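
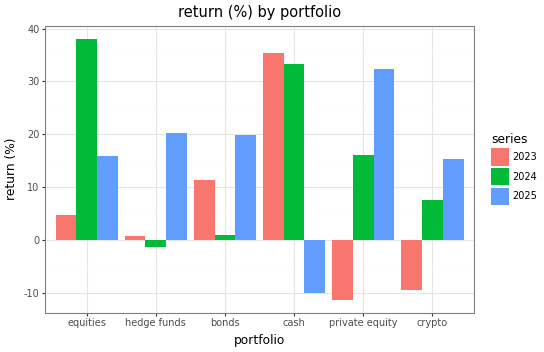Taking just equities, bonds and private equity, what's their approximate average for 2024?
(40 + 0 + 15) / 3 ≈ 18.

≈ 18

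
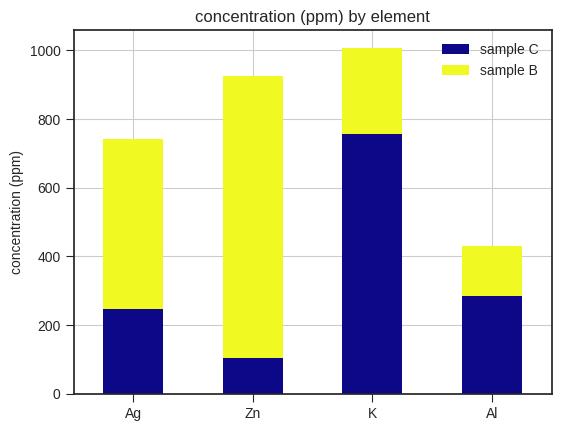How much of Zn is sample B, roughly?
≈ 800

sample B top ≈ 900, bottom ≈ 100; segment ≈ 800.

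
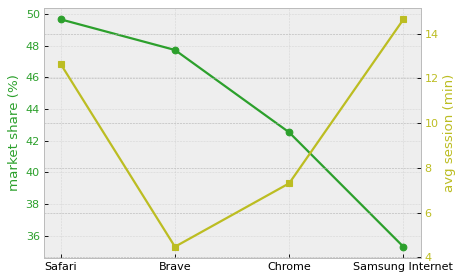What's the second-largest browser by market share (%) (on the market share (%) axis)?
Top 3 (on the market share (%) axis): Safari ≈ 50, Brave ≈ 48, Chrome ≈ 42.

Brave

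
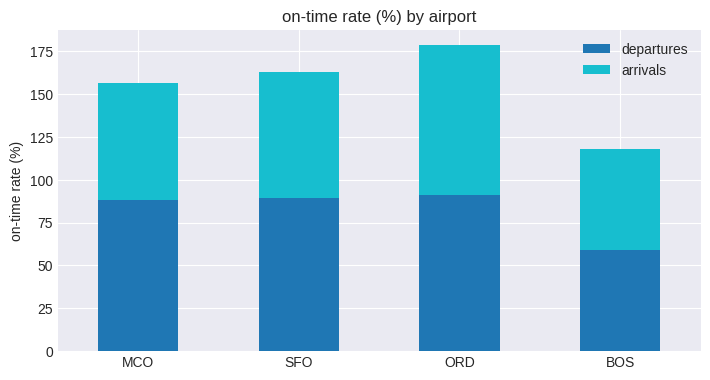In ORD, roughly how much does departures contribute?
departures top ≈ 100, bottom ≈ 0; segment ≈ 100.

≈ 100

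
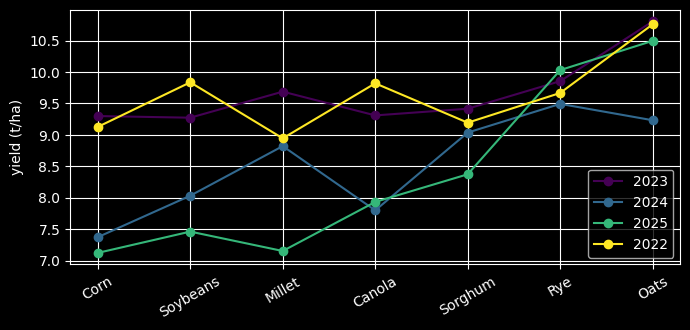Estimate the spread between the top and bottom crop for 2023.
≈ 1.5

Max Oats ≈ 11.0, min Soybeans ≈ 9.5; range ≈ 1.5.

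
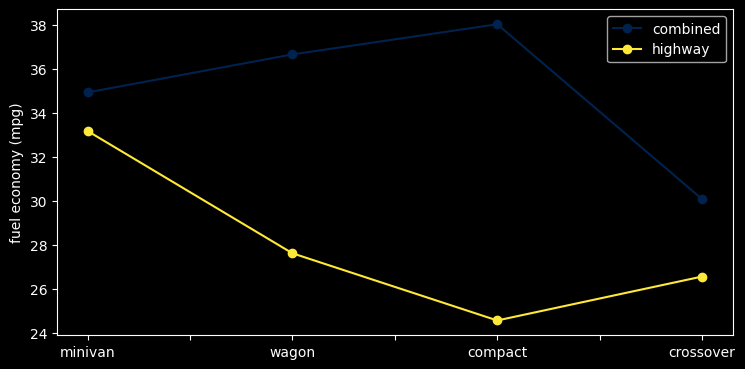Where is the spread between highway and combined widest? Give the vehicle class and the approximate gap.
compact, ≈ 14 mpg

compact: highway ≈ 24, combined ≈ 38 → gap ≈ 14. Next-largest (wagon) is only ≈ 8.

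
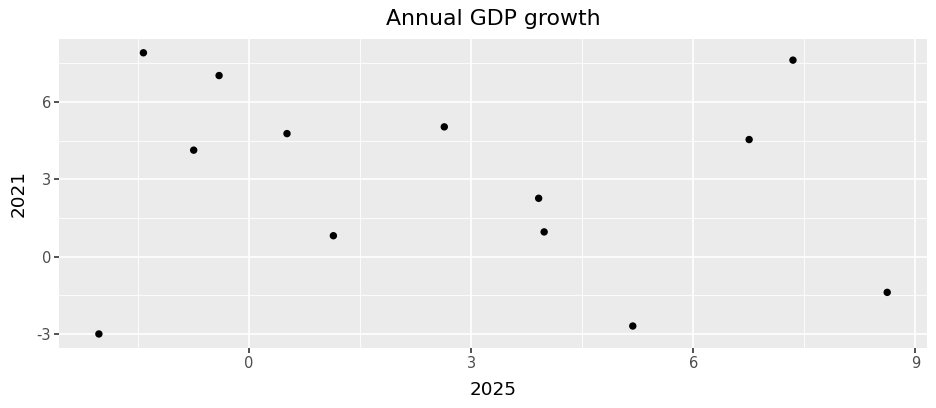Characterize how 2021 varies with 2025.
no clear correlation

Points are roughly uncorrelated; weak (|r| ≈ 0.2).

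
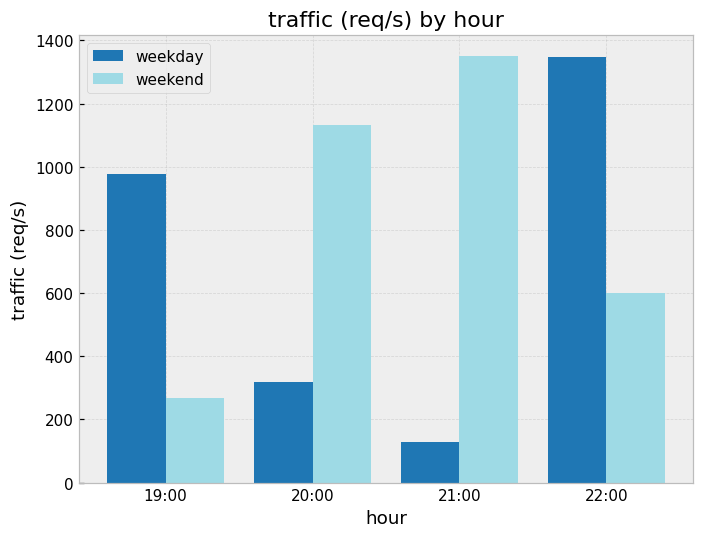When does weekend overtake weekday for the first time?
19:00: weekend ≈ 200 vs weekday ≈ 1000 (not yet); 20:00: weekend ≈ 1200 vs weekday ≈ 400 (first crossover).

20:00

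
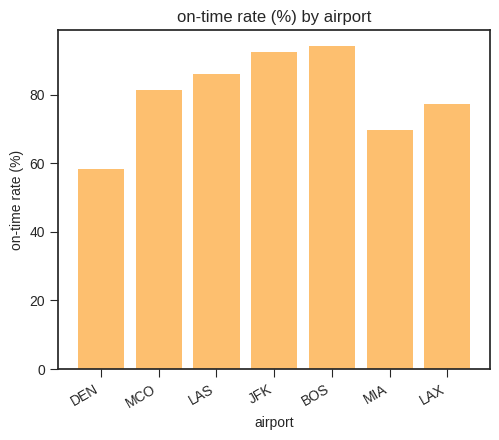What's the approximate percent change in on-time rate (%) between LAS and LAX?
LAS ≈ 90, LAX ≈ 80; (80 − 90) / 90 ≈ -11.1%.

≈ -11.1%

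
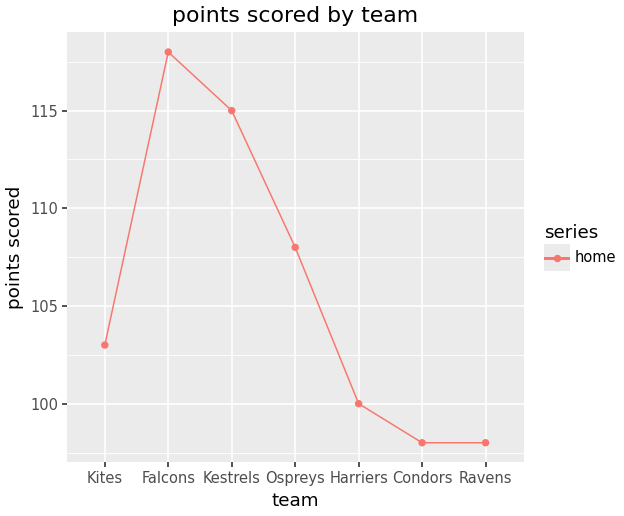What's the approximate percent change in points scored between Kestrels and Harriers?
Kestrels ≈ 116, Harriers ≈ 100; (100 − 116) / 116 ≈ -13.8%.

≈ -13.8%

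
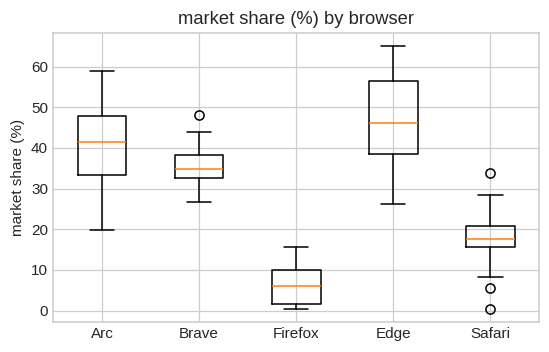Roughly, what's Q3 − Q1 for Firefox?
Q3 ≈ 10, Q1 ≈ 0; IQR ≈ 10.

≈ 10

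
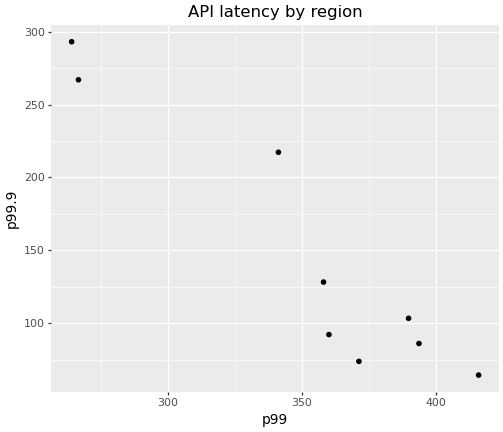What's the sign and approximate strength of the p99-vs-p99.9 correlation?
negative, strong

Points are negatively correlated; strong (|r| ≈ 0.9).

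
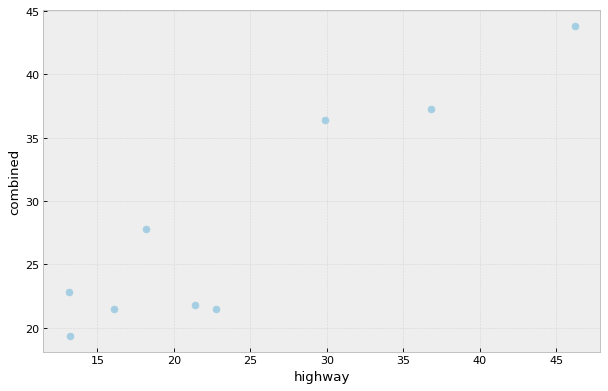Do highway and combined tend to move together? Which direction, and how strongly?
Points are positively correlated; strong (|r| ≈ 0.9).

positive, strong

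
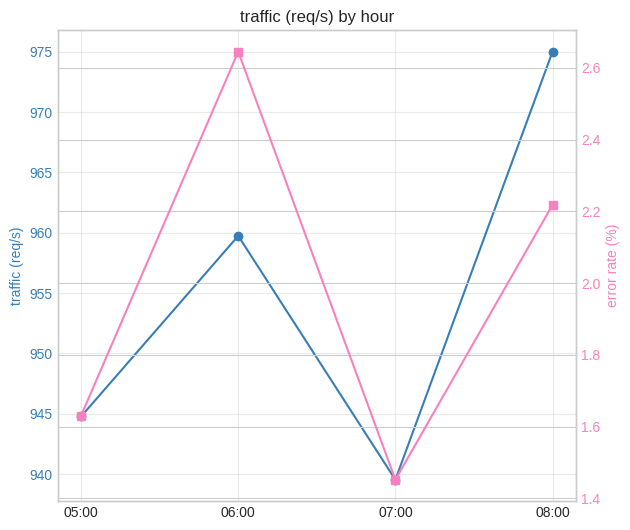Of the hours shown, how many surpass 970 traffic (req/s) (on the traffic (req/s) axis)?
Above 970: 08:00.

1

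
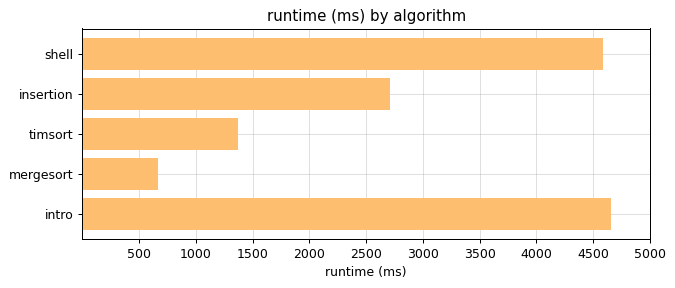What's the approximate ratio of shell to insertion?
shell ≈ 4500, insertion ≈ 2500; 4500/2500 ≈ 1.8.

≈ 1.8×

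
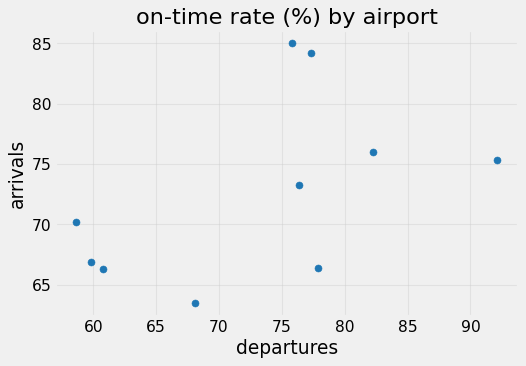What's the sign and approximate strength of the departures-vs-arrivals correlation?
Points are positively correlated; moderate (|r| ≈ 0.5).

positive, moderate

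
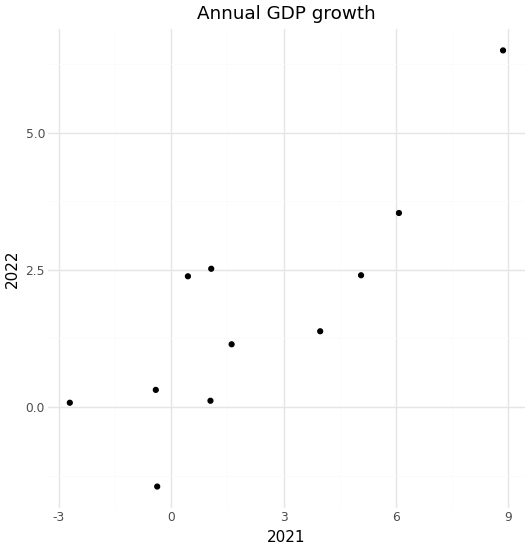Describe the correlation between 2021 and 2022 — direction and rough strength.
positive, strong

Points are positively correlated; strong (|r| ≈ 0.8).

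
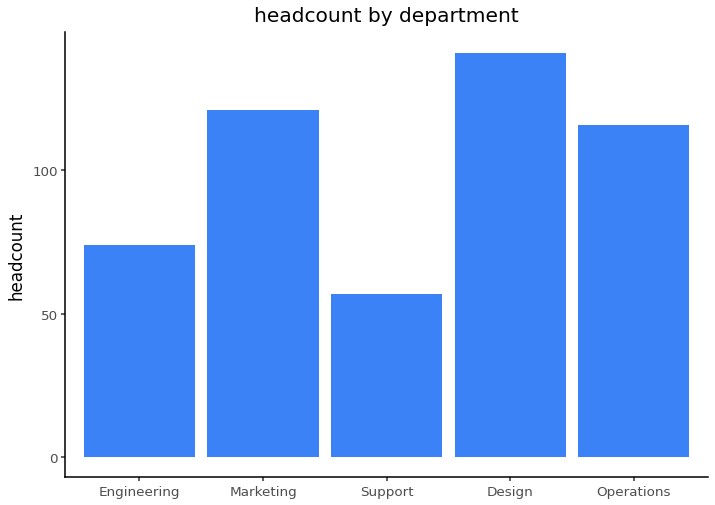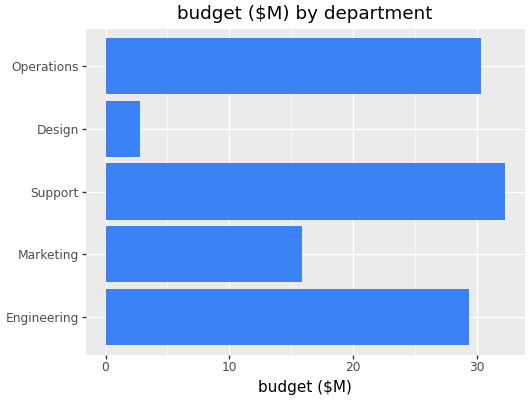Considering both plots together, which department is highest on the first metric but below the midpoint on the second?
Chart 2 median budget ($M) ≈ 30; below-median departments: Marketing, Design. Among those, Design has the highest headcount (≈ 140).

Design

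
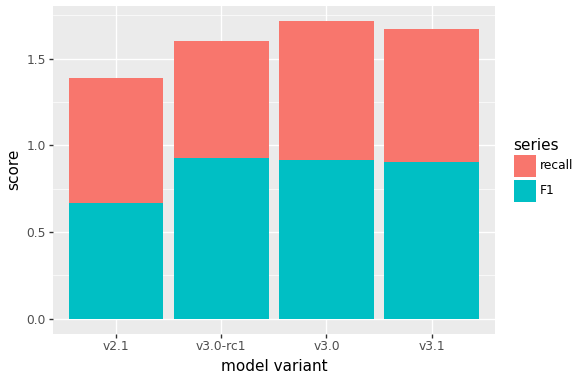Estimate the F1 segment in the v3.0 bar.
≈ 1.0

F1 top ≈ 1.0, bottom ≈ 0.0; segment ≈ 1.0.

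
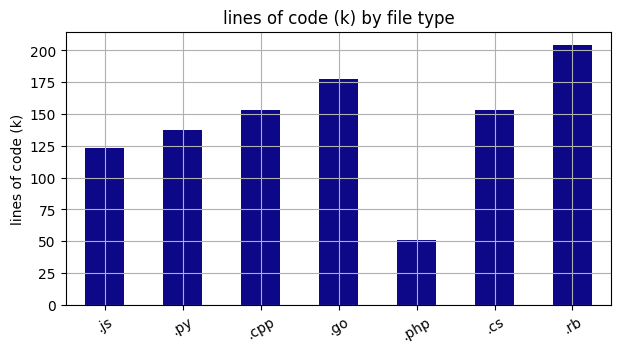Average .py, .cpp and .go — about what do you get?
≈ 160

(140 + 160 + 180) / 3 ≈ 160.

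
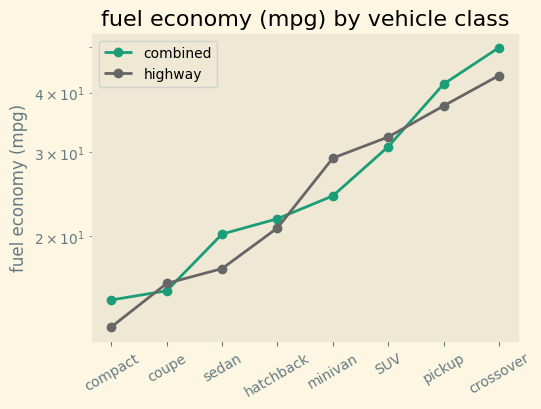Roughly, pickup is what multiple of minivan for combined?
pickup ≈ 40, minivan ≈ 25; 40/25 ≈ 1.6.

≈ 1.6×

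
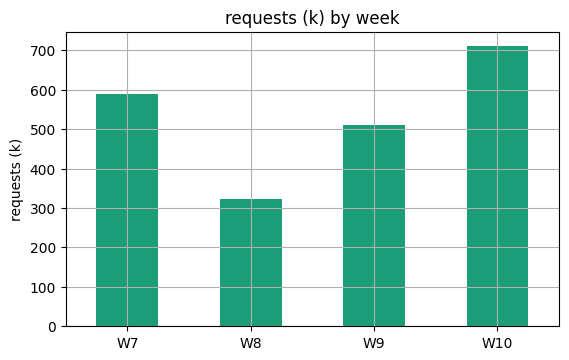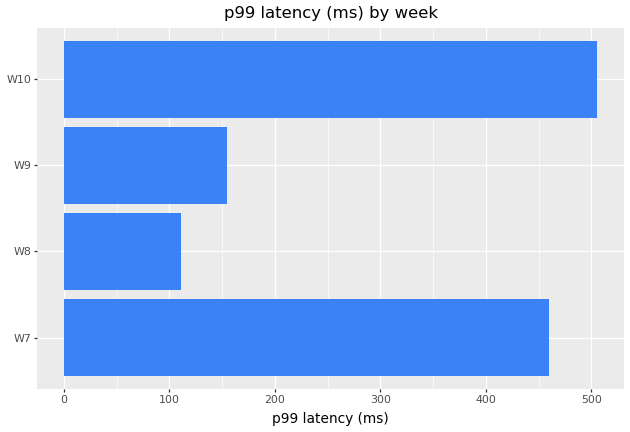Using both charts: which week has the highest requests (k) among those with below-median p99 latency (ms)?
W9

Chart 2 median p99 latency (ms) ≈ 300; below-median weeks: W8, W9. Among those, W9 has the highest requests (k) (≈ 500).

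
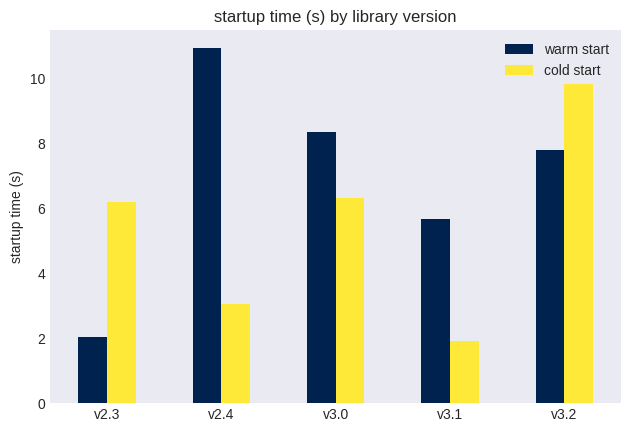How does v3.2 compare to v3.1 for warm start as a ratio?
≈ 1.33×

v3.2 ≈ 8, v3.1 ≈ 6; 8/6 ≈ 1.33.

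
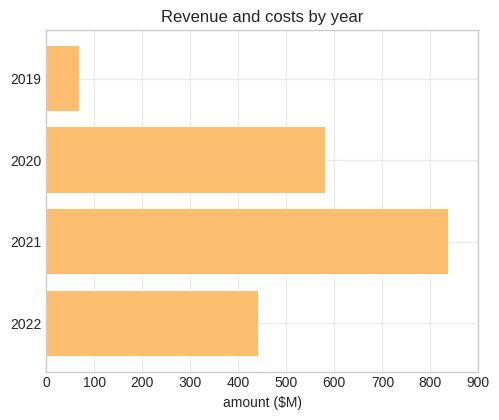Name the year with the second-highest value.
Top 3: 2021 ≈ 800, 2020 ≈ 600, 2022 ≈ 400.

2020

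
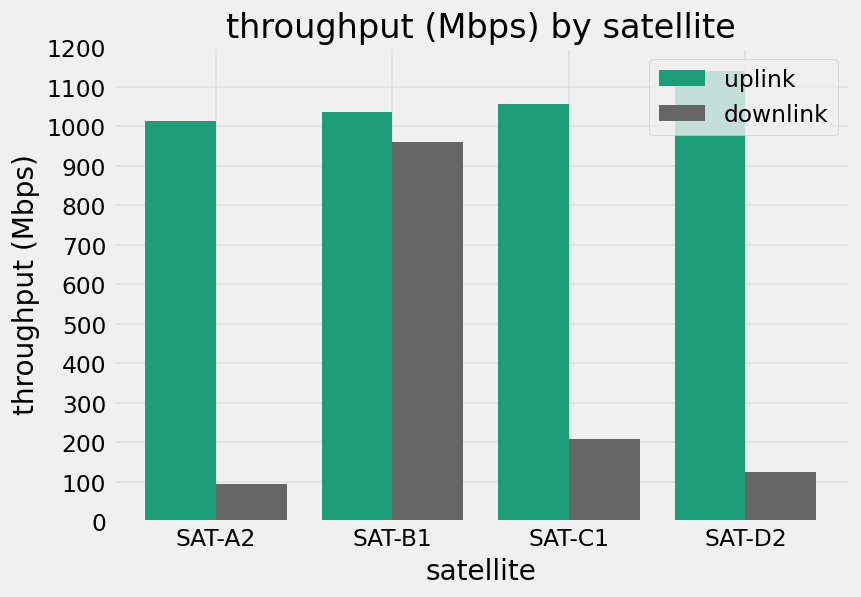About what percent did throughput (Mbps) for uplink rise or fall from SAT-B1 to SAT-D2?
SAT-B1 ≈ 1000, SAT-D2 ≈ 1100; (1100 − 1000) / 1000 ≈ +10%.

≈ +10%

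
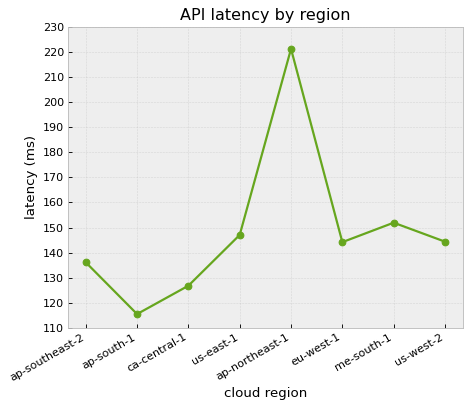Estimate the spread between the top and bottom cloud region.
≈ 100

Max ap-northeast-1 ≈ 220, min ap-south-1 ≈ 120; range ≈ 100.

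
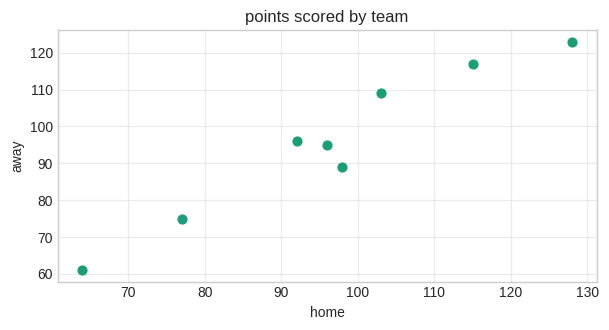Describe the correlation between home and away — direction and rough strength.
positive, strong

Points are positively correlated; strong (|r| ≈ 1.0).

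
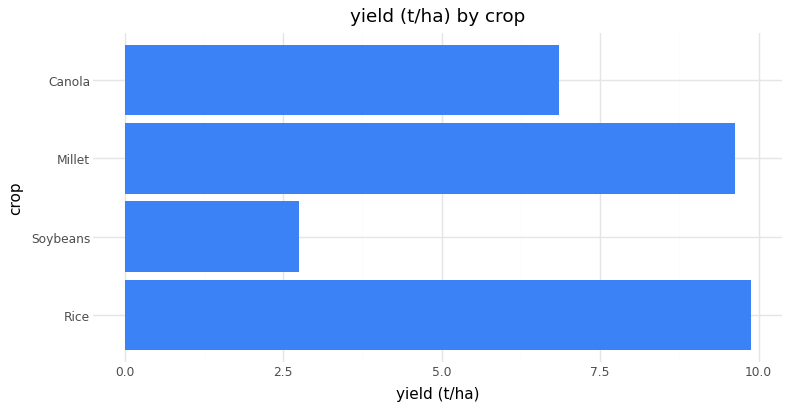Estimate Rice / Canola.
≈ 1.43×

Rice ≈ 10, Canola ≈ 7; 10/7 ≈ 1.43.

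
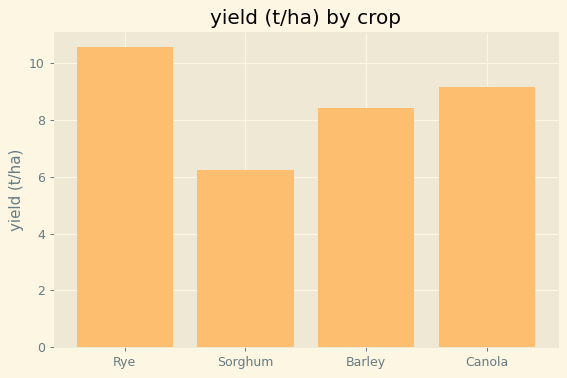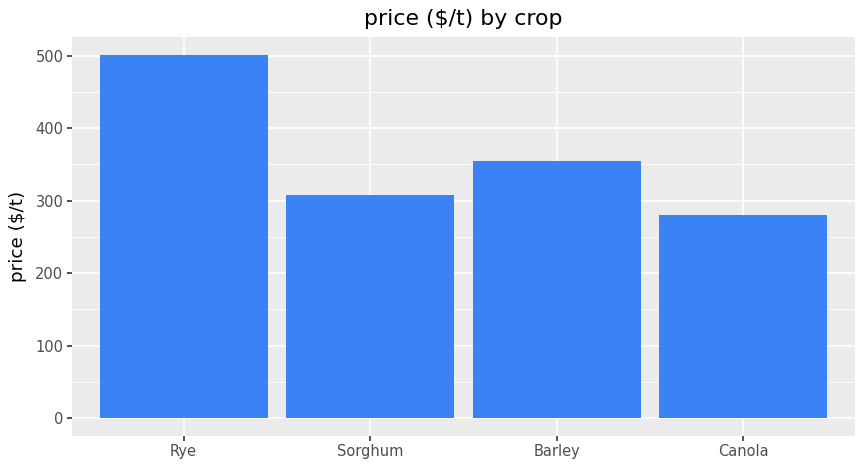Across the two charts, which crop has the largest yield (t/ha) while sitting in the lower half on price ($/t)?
Chart 2 median price ($/t) ≈ 350; below-median crops: Sorghum, Canola. Among those, Canola has the highest yield (t/ha) (≈ 9).

Canola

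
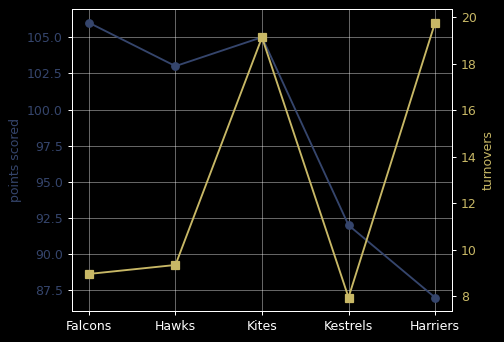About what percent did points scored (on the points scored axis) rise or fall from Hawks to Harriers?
Hawks ≈ 104, Harriers ≈ 88; (88 − 104) / 104 ≈ -15.4%.

≈ -15.4%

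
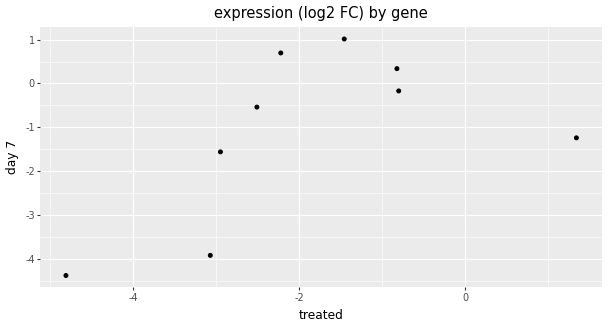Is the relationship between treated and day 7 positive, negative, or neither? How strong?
Points are positively correlated; moderate (|r| ≈ 0.6).

positive, moderate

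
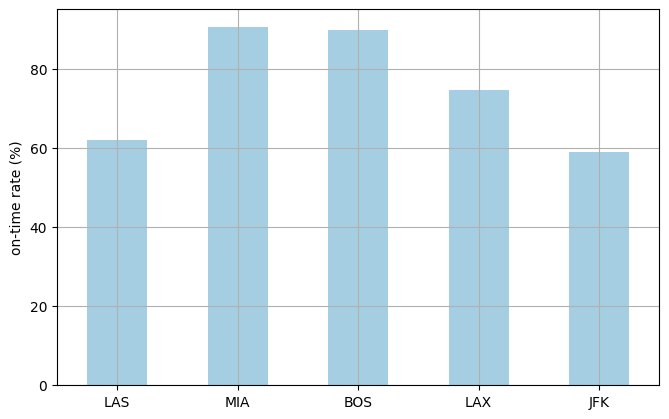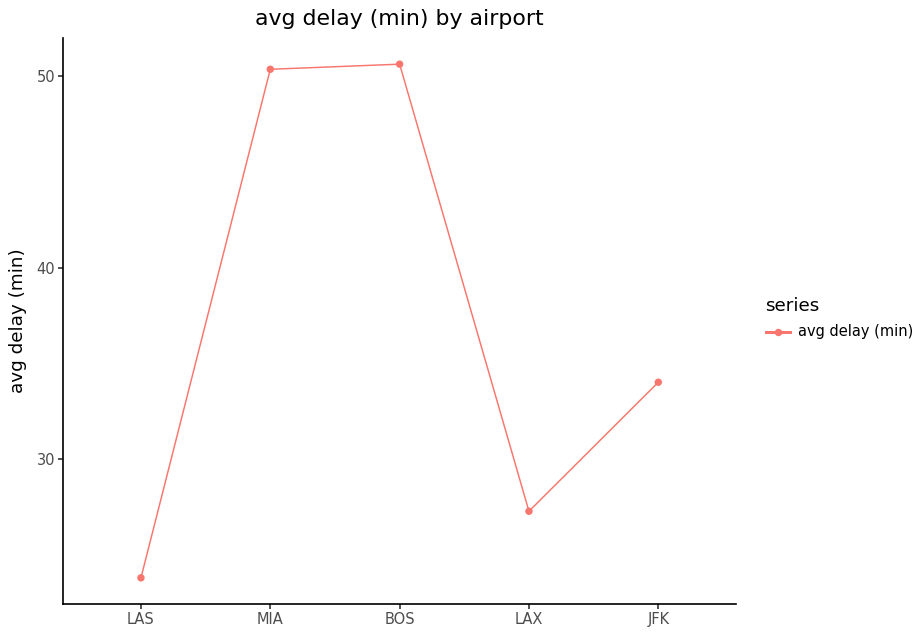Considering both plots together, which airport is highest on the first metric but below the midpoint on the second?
LAX

Chart 2 median avg delay (min) ≈ 35; below-median airports: LAS, LAX. Among those, LAX has the highest on-time rate (%) (≈ 70).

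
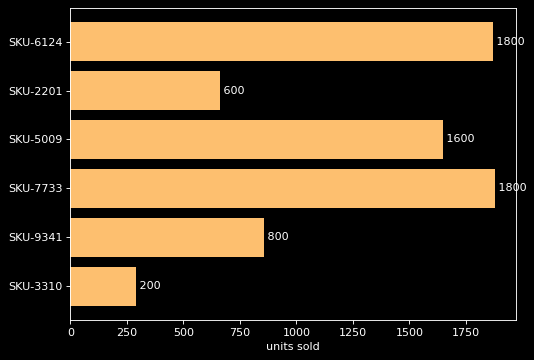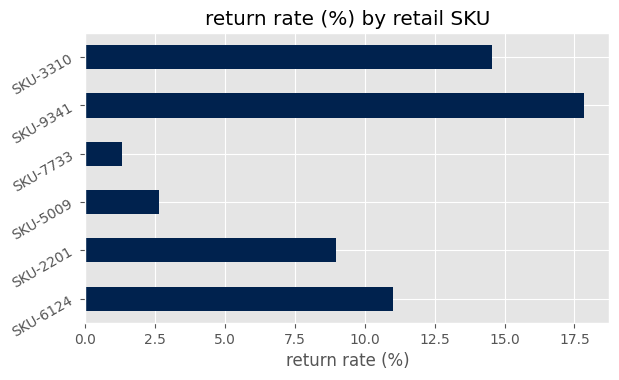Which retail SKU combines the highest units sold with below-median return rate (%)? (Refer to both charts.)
SKU-7733

Chart 2 median return rate (%) ≈ 10; below-median retail SKUs: SKU-2201, SKU-5009, SKU-7733. Among those, SKU-7733 has the highest units sold (≈ 1800).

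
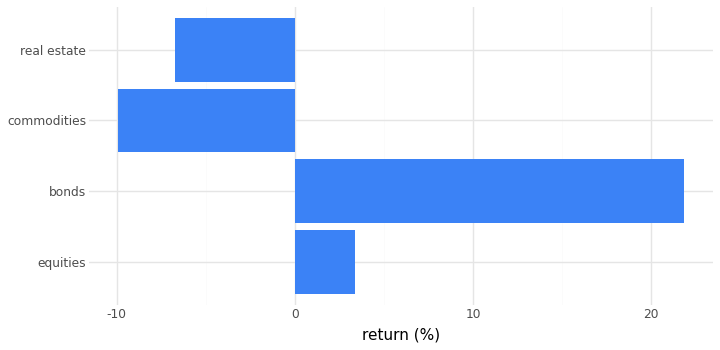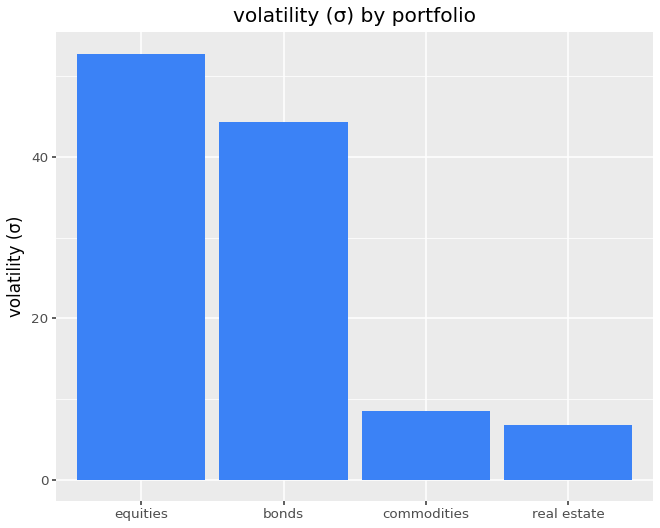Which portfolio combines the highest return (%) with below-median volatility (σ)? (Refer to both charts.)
Chart 2 median volatility (σ) ≈ 25; below-median portfolios: commodities, real estate. Among those, real estate has the highest return (%) (≈ -5).

real estate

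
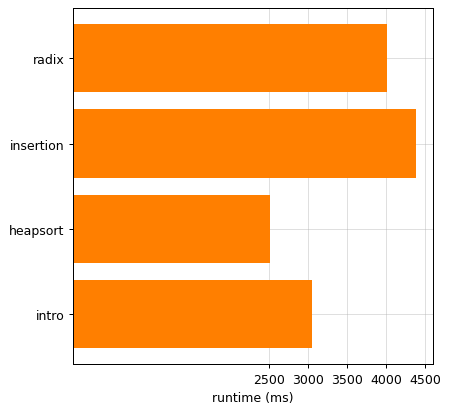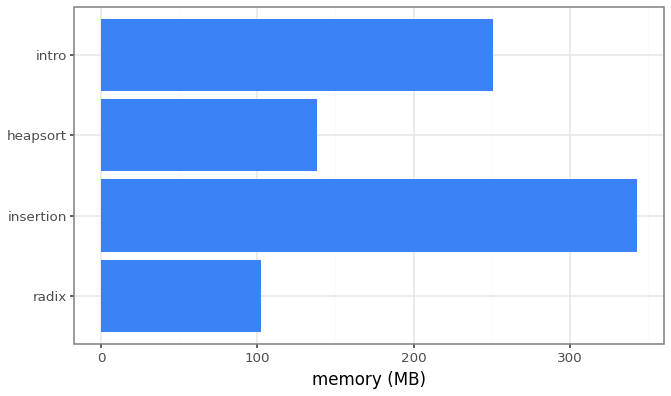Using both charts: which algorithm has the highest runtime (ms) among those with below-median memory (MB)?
Chart 2 median memory (MB) ≈ 200; below-median algorithms: radix, heapsort. Among those, radix has the highest runtime (ms) (≈ 4000).

radix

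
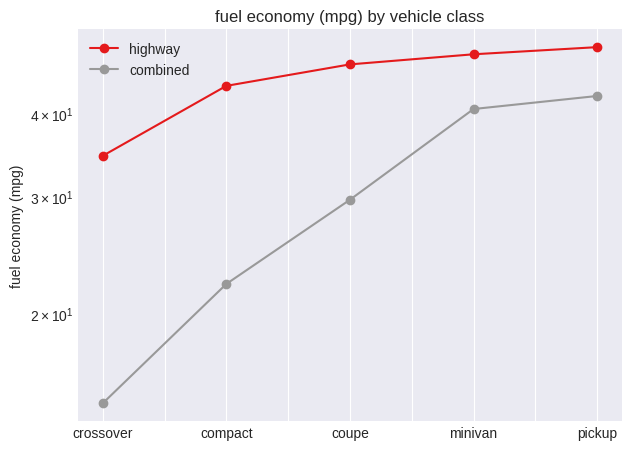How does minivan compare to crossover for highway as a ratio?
≈ 1.43×

minivan ≈ 50, crossover ≈ 35; 50/35 ≈ 1.43.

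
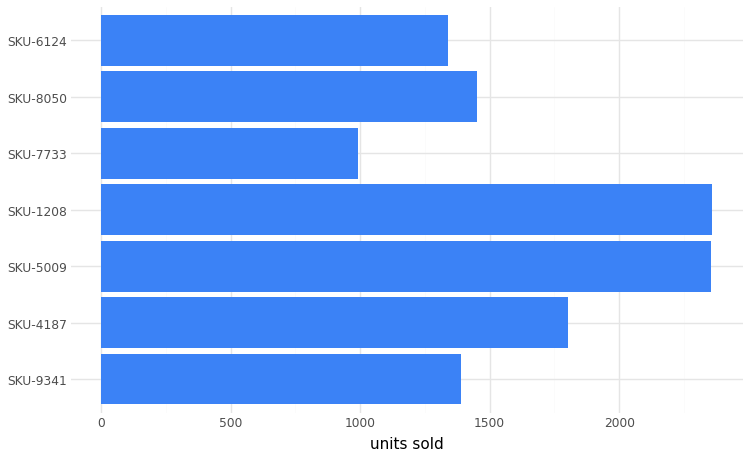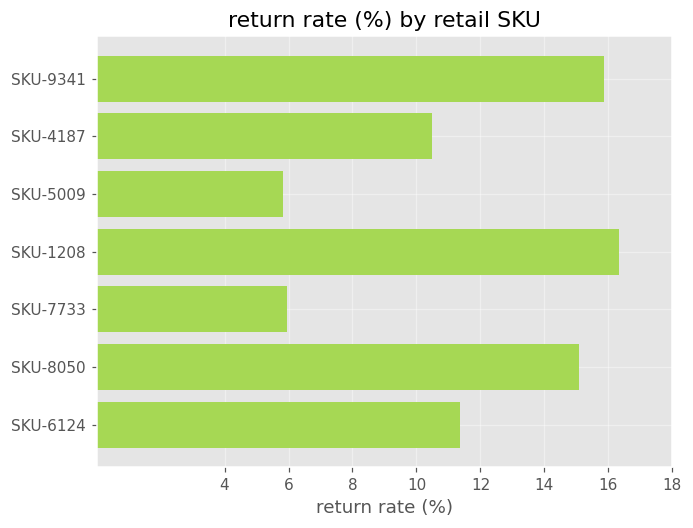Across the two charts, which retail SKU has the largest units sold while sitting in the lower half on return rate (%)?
SKU-5009

Chart 2 median return rate (%) ≈ 12; below-median retail SKUs: SKU-4187, SKU-5009, SKU-7733. Among those, SKU-5009 has the highest units sold (≈ 2500).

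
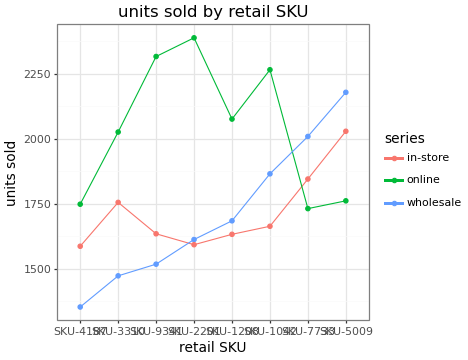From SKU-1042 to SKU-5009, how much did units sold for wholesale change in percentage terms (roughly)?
≈ +15.8%

SKU-1042 ≈ 1900, SKU-5009 ≈ 2200; (2200 − 1900) / 1900 ≈ +15.8%.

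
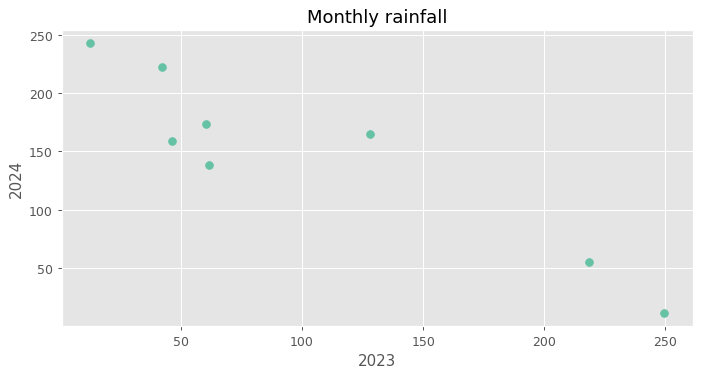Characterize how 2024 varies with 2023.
Points are negatively correlated; strong (|r| ≈ 0.9).

negative, strong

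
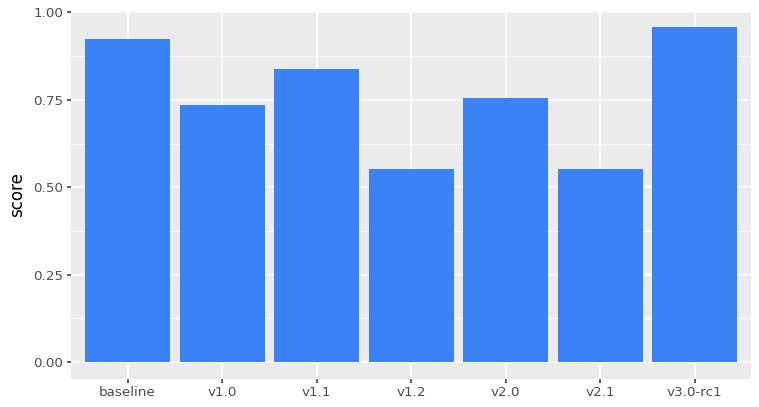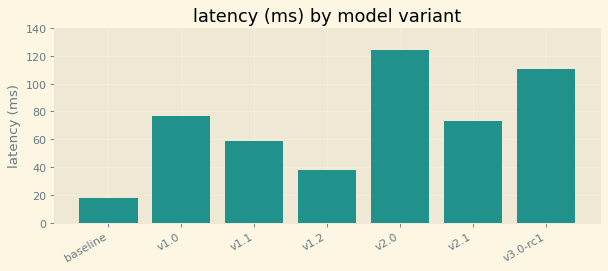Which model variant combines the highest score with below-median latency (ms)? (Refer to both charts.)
baseline

Chart 2 median latency (ms) ≈ 80; below-median model variants: baseline, v1.1, v1.2. Among those, baseline has the highest score (≈ 0.9).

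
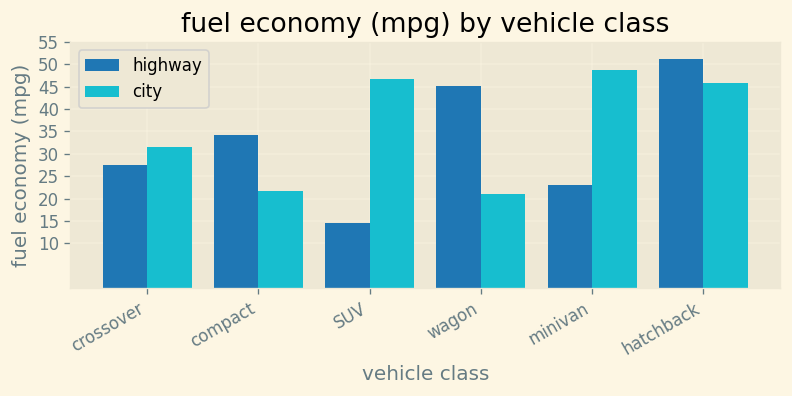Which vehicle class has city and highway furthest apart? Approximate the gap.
SUV: city ≈ 45, highway ≈ 15 → gap ≈ 30. Next-largest (minivan) is only ≈ 25.

SUV, ≈ 30 mpg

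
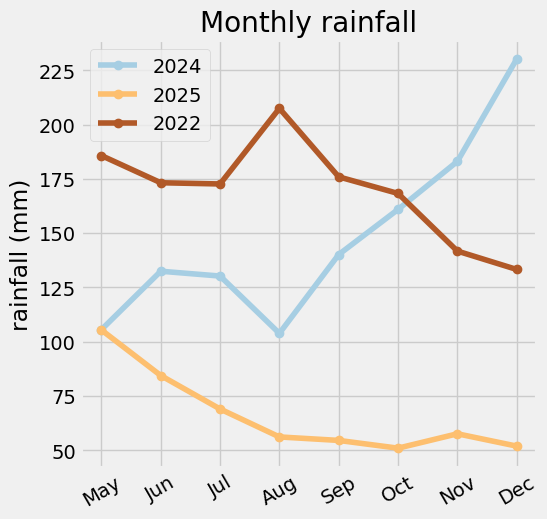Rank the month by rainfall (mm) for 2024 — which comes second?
Nov

Top 3 for 2024: Dec ≈ 240, Nov ≈ 180, Oct ≈ 160.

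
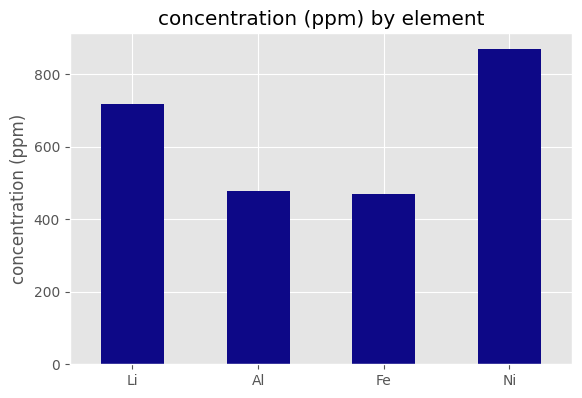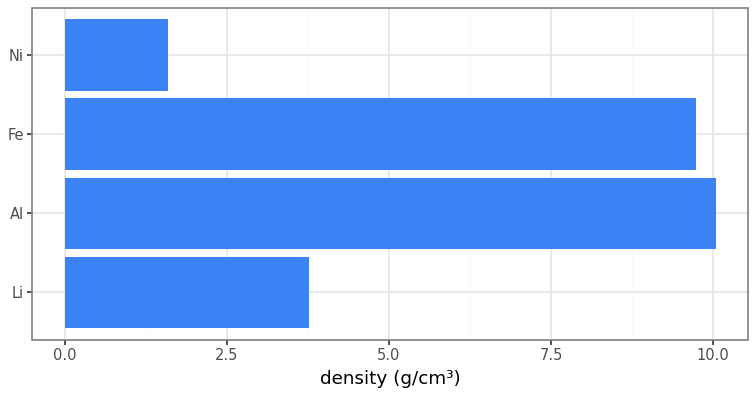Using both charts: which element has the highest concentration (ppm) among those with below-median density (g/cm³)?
Chart 2 median density (g/cm³) ≈ 7; below-median elements: Li, Ni. Among those, Ni has the highest concentration (ppm) (≈ 900).

Ni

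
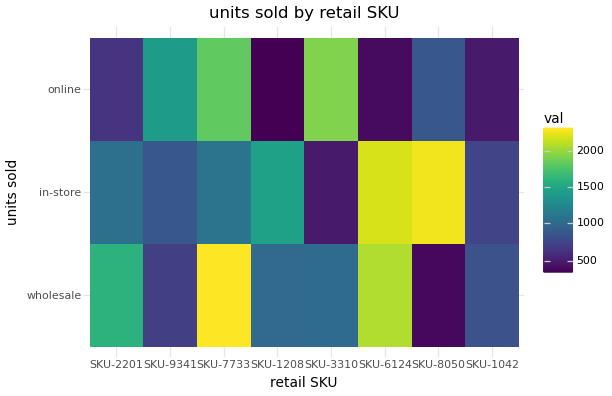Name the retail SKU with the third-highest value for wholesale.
Top 4 for wholesale: SKU-7733 ≈ 2400, SKU-6124 ≈ 2000, SKU-2201 ≈ 1600, SKU-3310 ≈ 1000.

SKU-2201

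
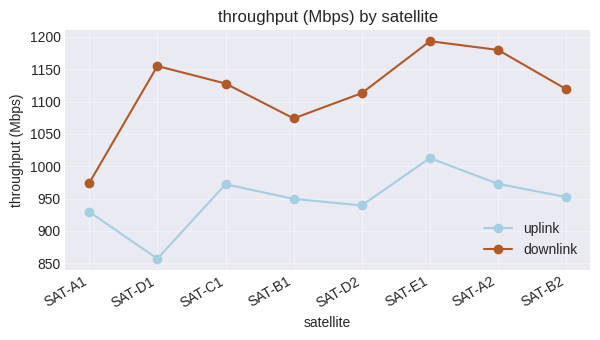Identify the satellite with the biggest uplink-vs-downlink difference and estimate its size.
SAT-D1: uplink ≈ 850, downlink ≈ 1150 → gap ≈ 300. Next-largest (SAT-A2) is only ≈ 250.

SAT-D1, ≈ 300 Mbps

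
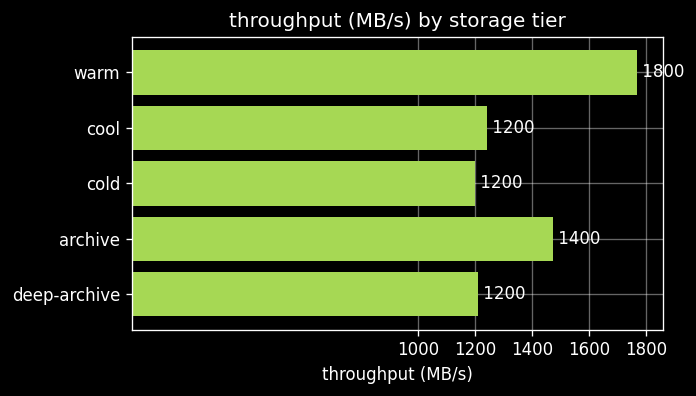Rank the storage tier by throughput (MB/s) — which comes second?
Top 3: warm ≈ 1800, archive ≈ 1400, cool ≈ 1200.

archive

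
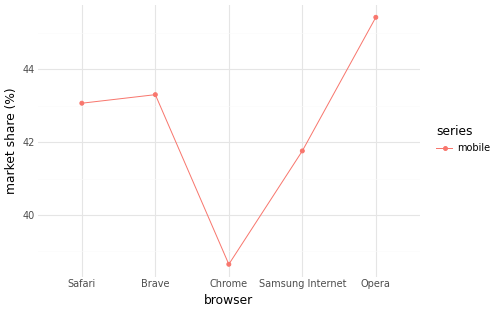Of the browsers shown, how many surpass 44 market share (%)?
Above 44: Opera.

1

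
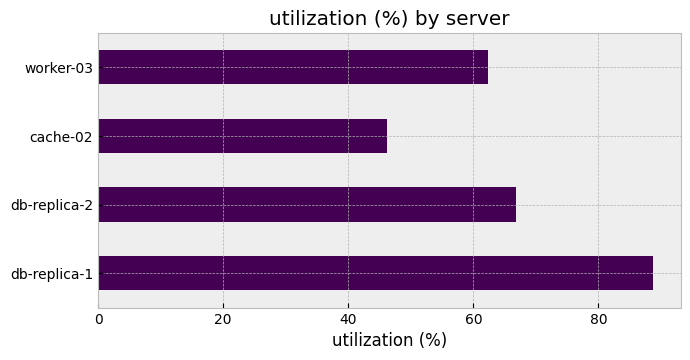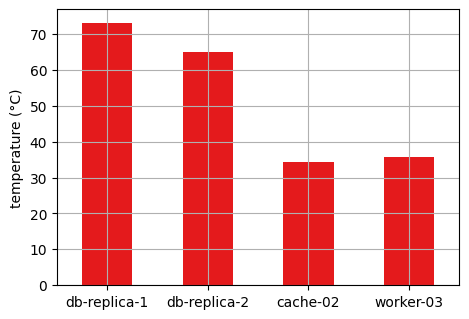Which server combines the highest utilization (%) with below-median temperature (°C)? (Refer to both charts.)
Chart 2 median temperature (°C) ≈ 50; below-median servers: cache-02, worker-03. Among those, worker-03 has the highest utilization (%) (≈ 60).

worker-03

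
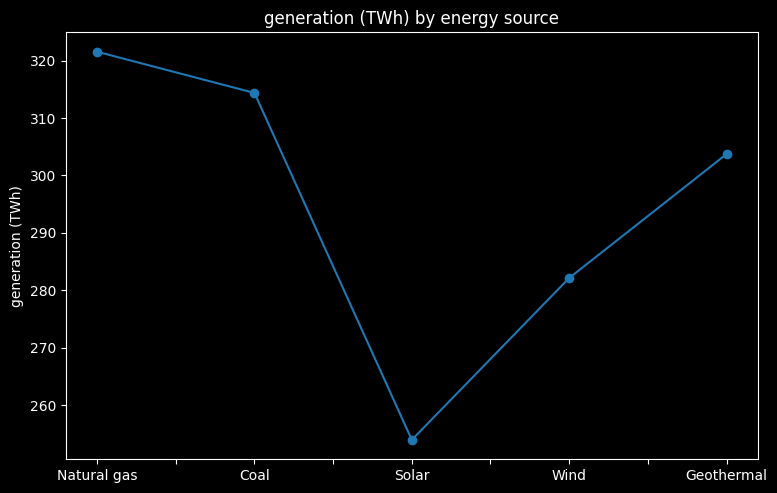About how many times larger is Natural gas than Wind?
Natural gas ≈ 320, Wind ≈ 280; 320/280 ≈ 1.14.

≈ 1.14×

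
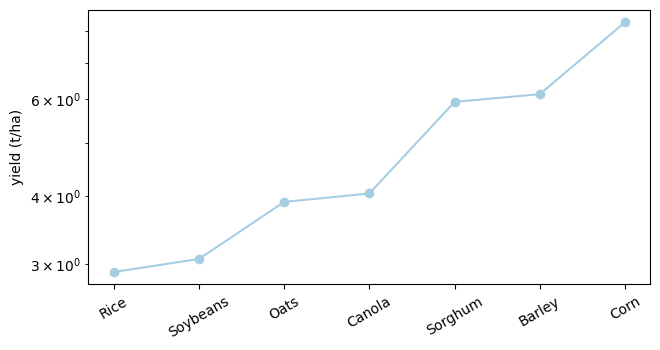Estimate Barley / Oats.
≈ 1.5×

Barley ≈ 6.0, Oats ≈ 4.0; 6.0/4.0 ≈ 1.5.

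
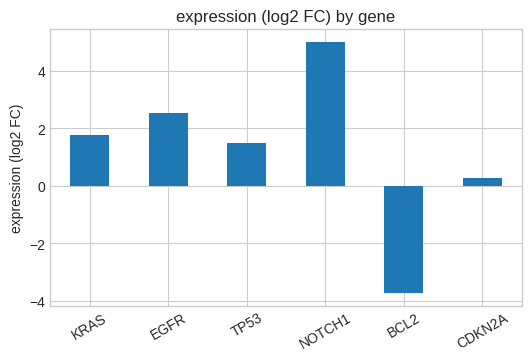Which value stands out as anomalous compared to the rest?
BCL2

BCL2 ≈ -4; the rest sit between ≈ 0 and ≈ 5.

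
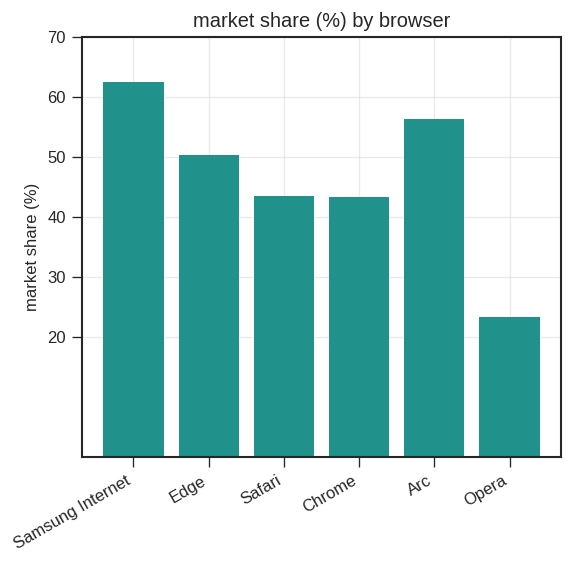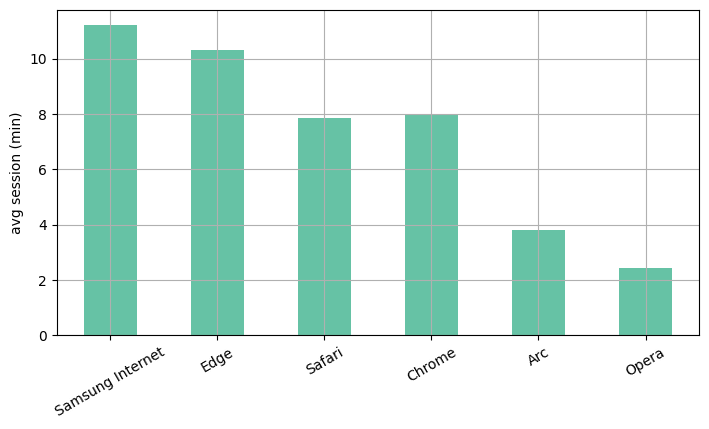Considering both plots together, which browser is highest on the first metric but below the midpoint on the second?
Chart 2 median avg session (min) ≈ 8; below-median browsers: Safari, Arc, Opera. Among those, Arc has the highest market share (%) (≈ 60).

Arc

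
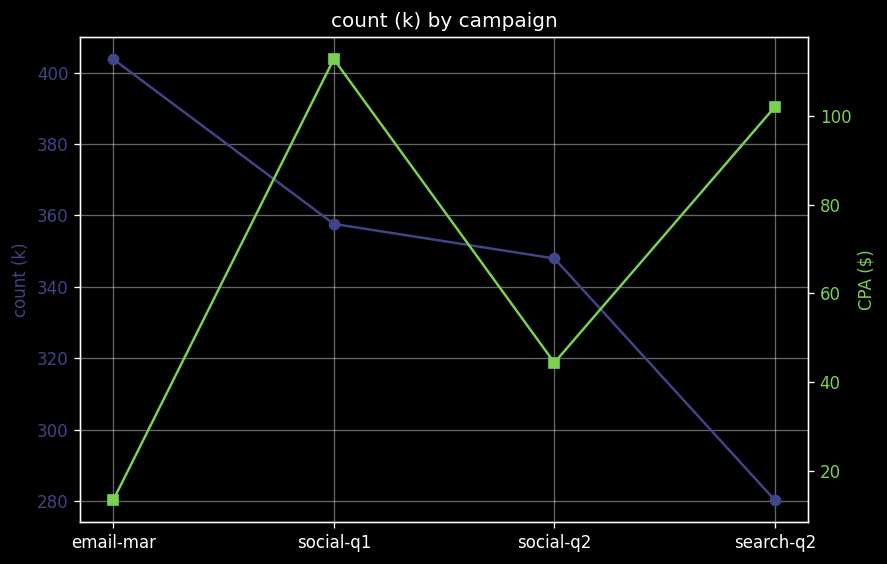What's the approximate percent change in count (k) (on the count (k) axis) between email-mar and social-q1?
≈ -10%

email-mar ≈ 400, social-q1 ≈ 360; (360 − 400) / 400 ≈ -10%.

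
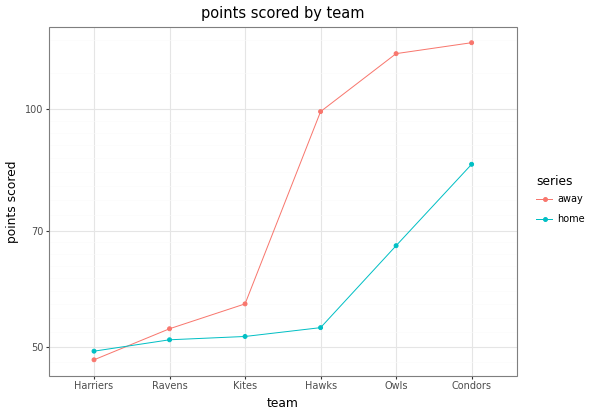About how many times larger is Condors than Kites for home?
≈ 1.8×

Condors ≈ 90, Kites ≈ 50; 90/50 ≈ 1.8.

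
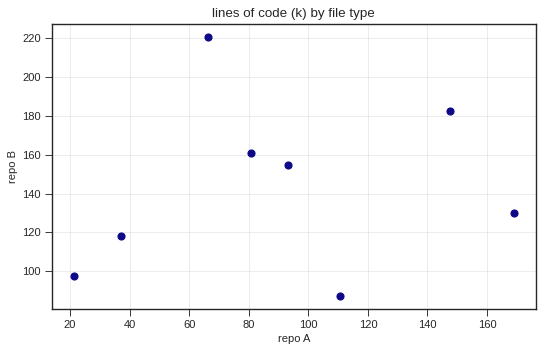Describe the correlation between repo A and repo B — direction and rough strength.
no clear correlation

Points are roughly uncorrelated; weak (|r| ≈ 0.2).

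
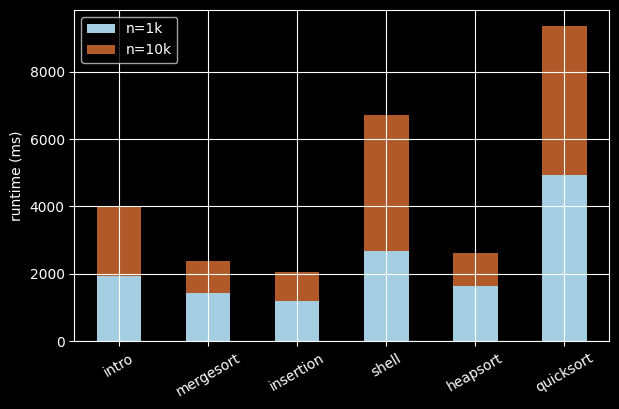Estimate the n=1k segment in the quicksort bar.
≈ 5000

n=1k top ≈ 5000, bottom ≈ 0; segment ≈ 5000.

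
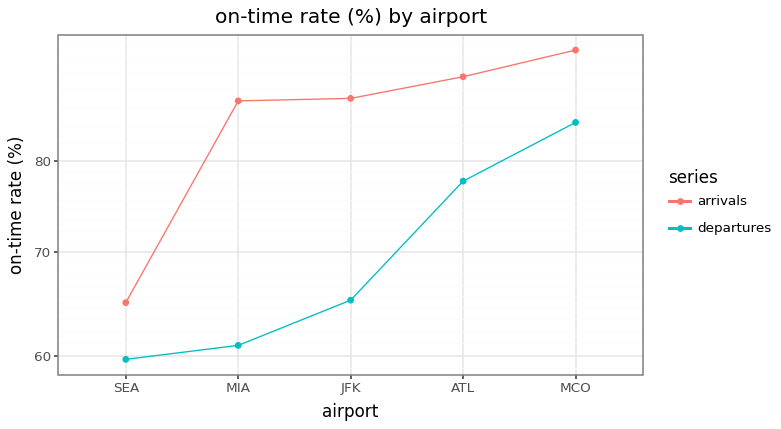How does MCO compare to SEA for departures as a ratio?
≈ 1.42×

MCO ≈ 85, SEA ≈ 60; 85/60 ≈ 1.42.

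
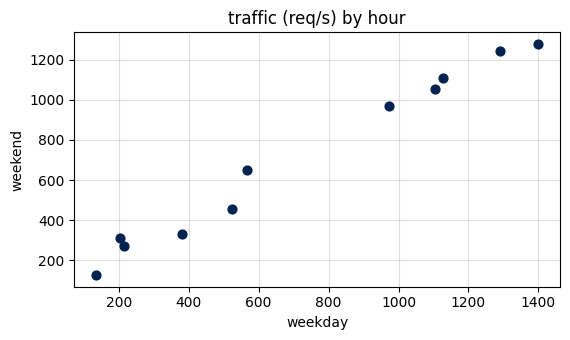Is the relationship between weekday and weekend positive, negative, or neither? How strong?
positive, strong

Points are positively correlated; strong (|r| ≈ 1.0).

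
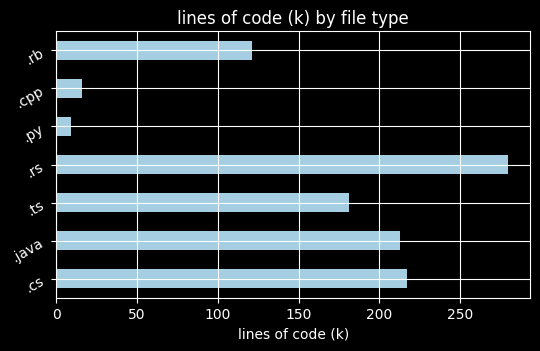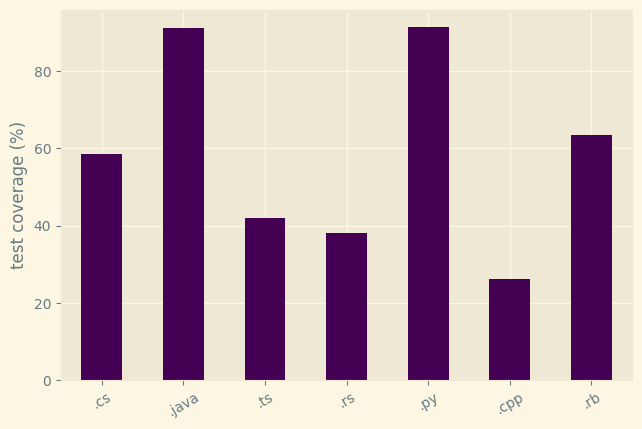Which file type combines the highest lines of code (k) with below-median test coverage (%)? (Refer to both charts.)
Chart 2 median test coverage (%) ≈ 60; below-median file types: .ts, .rs, .cpp. Among those, .rs has the highest lines of code (k) (≈ 300).

.rs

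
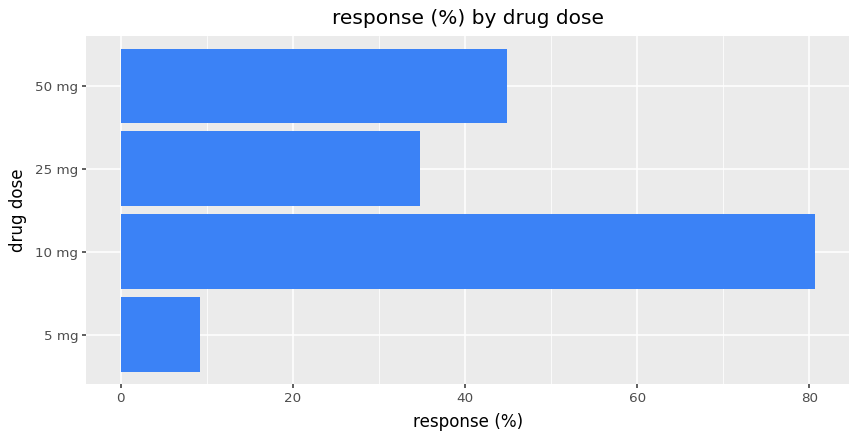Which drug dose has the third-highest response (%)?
Top 4: 10 mg ≈ 80, 50 mg ≈ 40, 25 mg ≈ 30, 5 mg ≈ 10.

25 mg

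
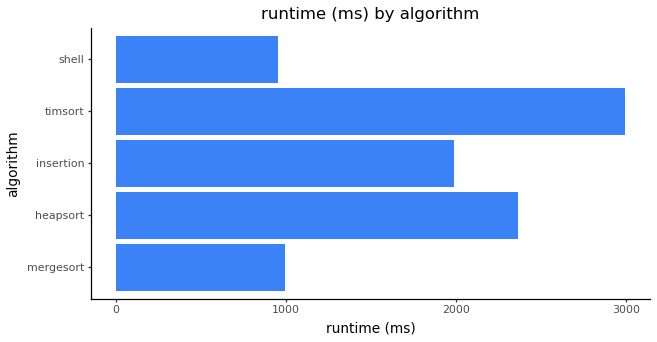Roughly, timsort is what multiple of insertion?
timsort ≈ 3000, insertion ≈ 2000; 3000/2000 ≈ 1.5.

≈ 1.5×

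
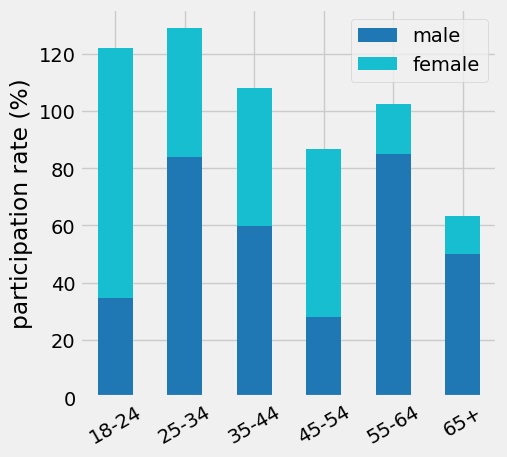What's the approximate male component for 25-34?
≈ 80

male top ≈ 80, bottom ≈ 0; segment ≈ 80.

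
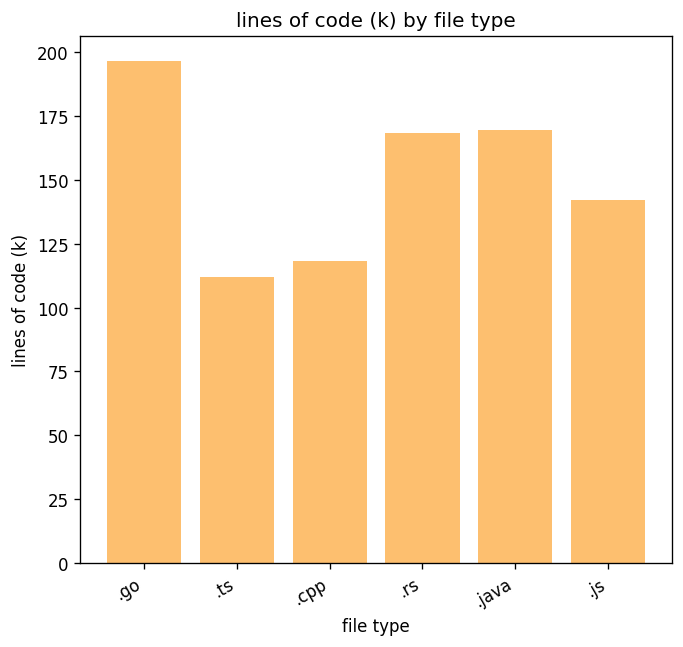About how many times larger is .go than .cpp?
.go ≈ 200, .cpp ≈ 120; 200/120 ≈ 1.67.

≈ 1.67×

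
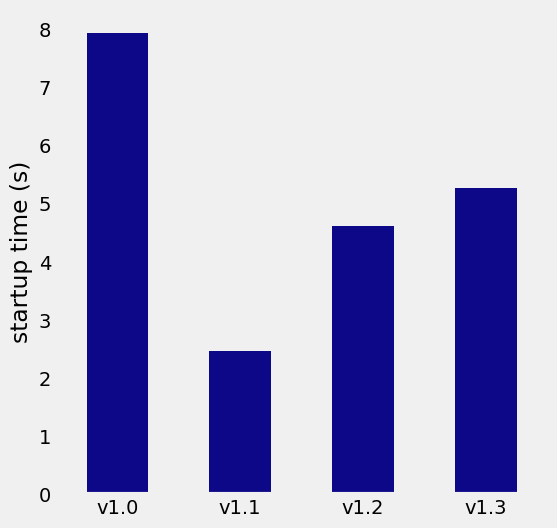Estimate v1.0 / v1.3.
v1.0 ≈ 8, v1.3 ≈ 5; 8/5 ≈ 1.6.

≈ 1.6×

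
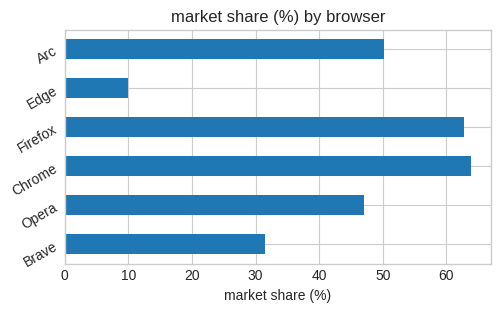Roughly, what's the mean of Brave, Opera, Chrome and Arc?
(30 + 50 + 60 + 50) / 4 ≈ 48.

≈ 48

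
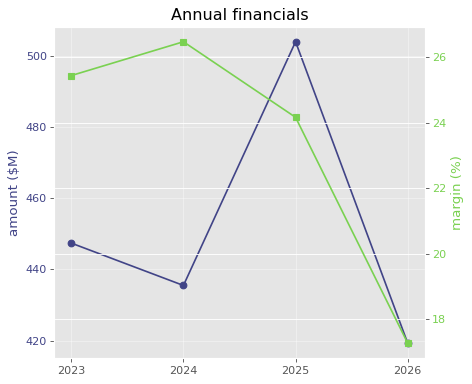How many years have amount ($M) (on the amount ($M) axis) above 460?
Above 460: 2025.

1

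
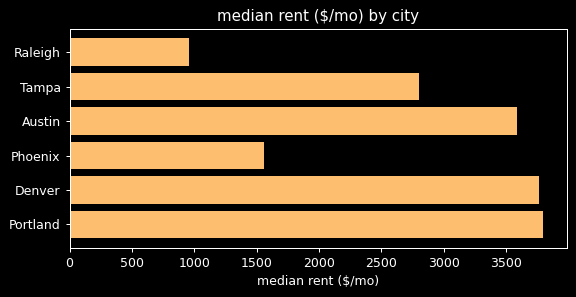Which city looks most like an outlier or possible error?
Raleigh ≈ 1000; the rest sit between ≈ 1500 and ≈ 4000.

Raleigh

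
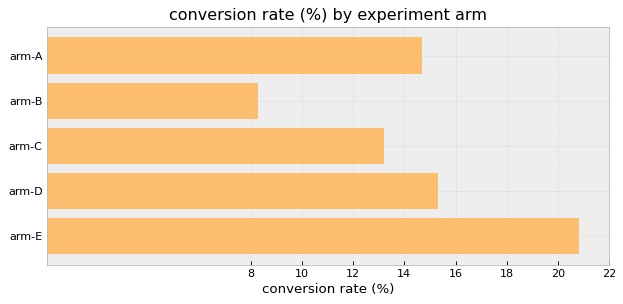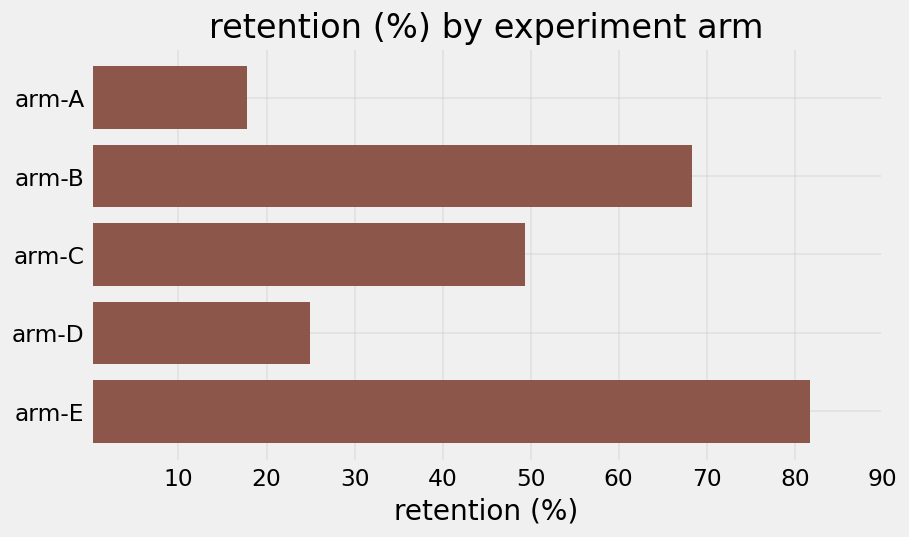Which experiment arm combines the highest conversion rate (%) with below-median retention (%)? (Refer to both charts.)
Chart 2 median retention (%) ≈ 50; below-median experiment arms: arm-A, arm-D. Among those, arm-D has the highest conversion rate (%) (≈ 16).

arm-D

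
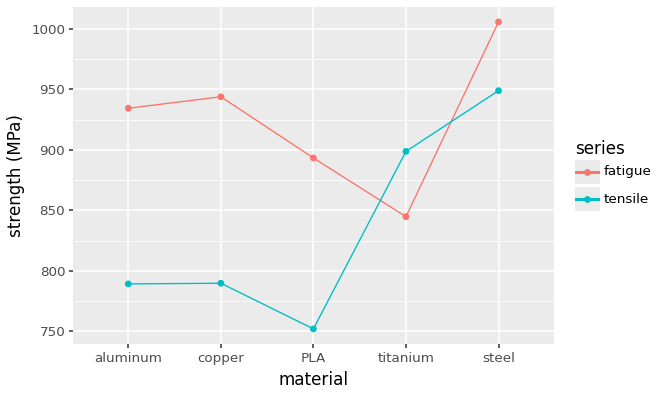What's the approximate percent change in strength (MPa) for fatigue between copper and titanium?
copper ≈ 950, titanium ≈ 850; (850 − 950) / 950 ≈ -10.5%.

≈ -10.5%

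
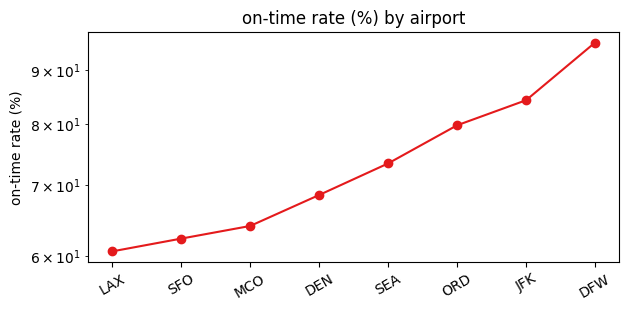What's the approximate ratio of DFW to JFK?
≈ 1.12×

DFW ≈ 95, JFK ≈ 85; 95/85 ≈ 1.12.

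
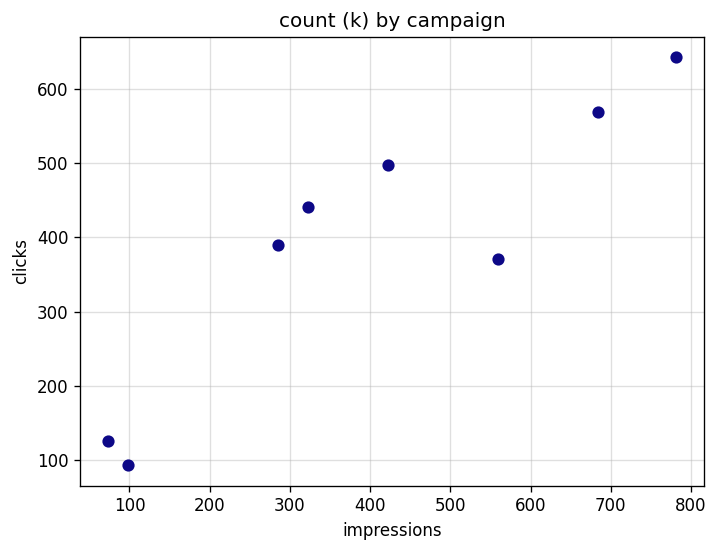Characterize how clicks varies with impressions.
Points are positively correlated; strong (|r| ≈ 0.9).

positive, strong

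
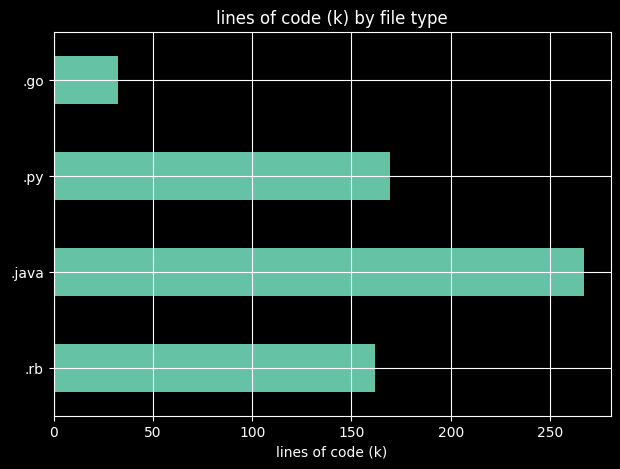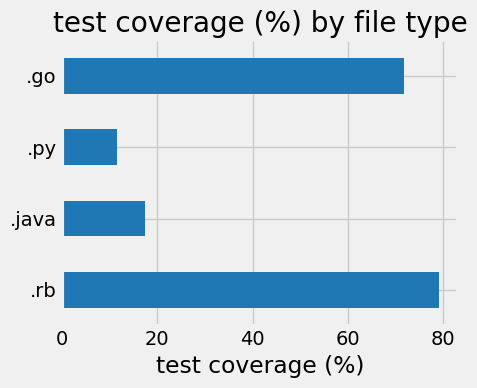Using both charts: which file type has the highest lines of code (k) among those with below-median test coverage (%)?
Chart 2 median test coverage (%) ≈ 40; below-median file types: .java, .py. Among those, .java has the highest lines of code (k) (≈ 275).

.java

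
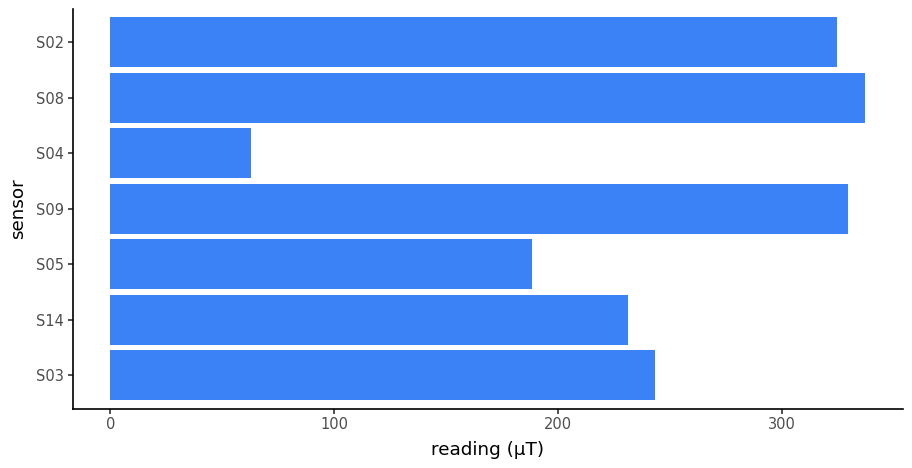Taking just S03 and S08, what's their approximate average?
≈ 300

(250 + 350) / 2 ≈ 300.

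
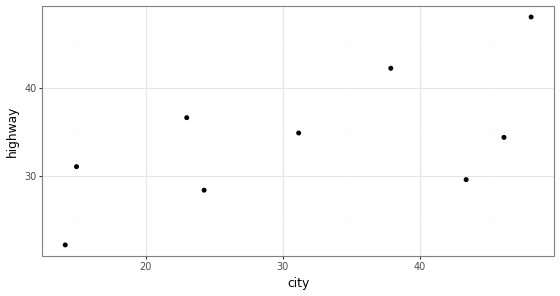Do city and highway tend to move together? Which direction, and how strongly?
Points are positively correlated; moderate (|r| ≈ 0.6).

positive, moderate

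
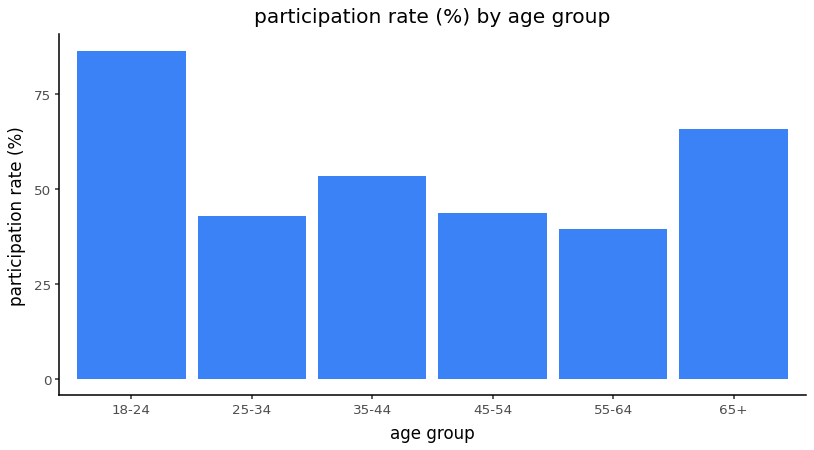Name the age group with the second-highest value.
65+

Top 3: 18-24 ≈ 90, 65+ ≈ 70, 35-44 ≈ 50.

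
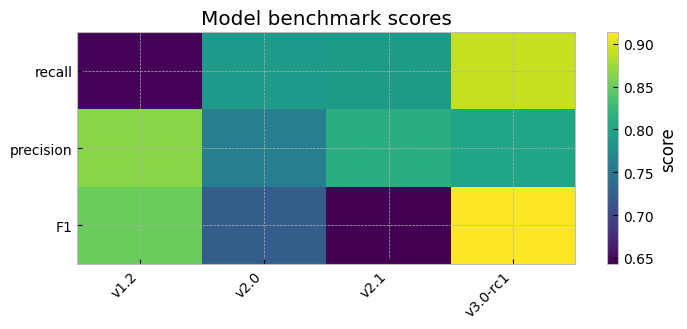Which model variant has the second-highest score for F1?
v1.2

Top 3 for F1: v3.0-rc1 ≈ 0.90, v1.2 ≈ 0.85, v2.0 ≈ 0.70.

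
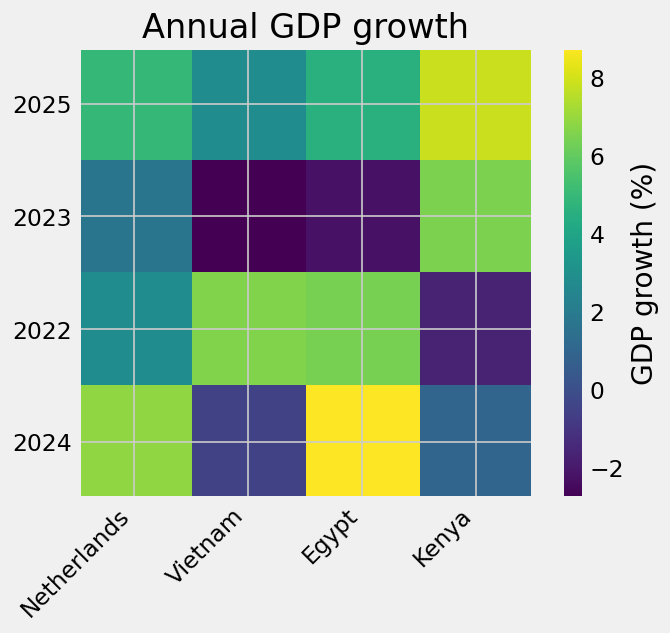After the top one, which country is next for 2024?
Netherlands

Top 3 for 2024: Egypt ≈ 9, Netherlands ≈ 7, Kenya ≈ 1.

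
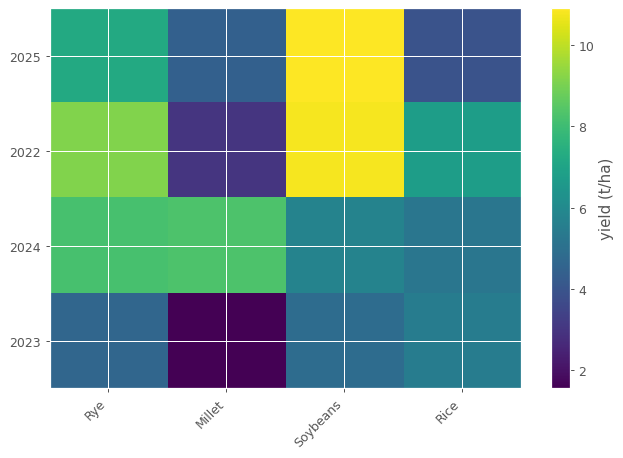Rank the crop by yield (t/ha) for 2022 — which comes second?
Rye

Top 3 for 2022: Soybeans ≈ 11, Rye ≈ 9, Rice ≈ 7.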